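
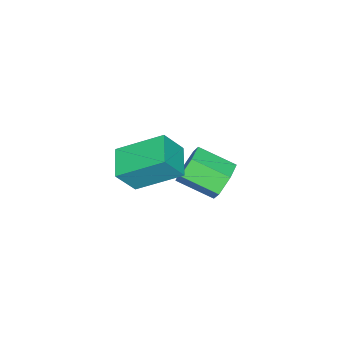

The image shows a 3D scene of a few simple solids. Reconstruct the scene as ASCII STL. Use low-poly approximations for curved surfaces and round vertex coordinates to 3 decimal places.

solid 
facet normal -0.200 0.898 -0.392
outer loop
vertex -1.368 1.616 -0.217
vertex -1.688 1.199 -1.008
vertex -2.285 1.379 -0.291
endloop
endfacet
facet normal -0.168 0.362 0.917
outer loop
vertex -1.368 1.616 -0.217
vertex -2.285 1.379 -0.291
vertex -1.012 0.017 0.48
endloop
endfacet
facet normal -0.168 0.362 0.917
outer loop
vertex -1.012 0.017 0.48
vertex -2.285 1.379 -0.291
vertex -1.929 -0.22 0.405
endloop
endfacet
facet normal 0.200 -0.898 0.391
outer loop
vertex -1.012 0.017 0.48
vertex -1.929 -0.22 0.405
vertex -1.332 -0.399 -0.312
endloop
endfacet
facet normal -0.199 0.898 -0.391
outer loop
vertex -2.285 1.379 -0.291
vertex -1.688 1.199 -1.008
vertex -2.605 0.963 -1.083
endloop
endfacet
facet normal -0.920 -0.035 0.390
outer loop
vertex -2.285 1.379 -0.291
vertex -2.605 0.963 -1.083
vertex -1.929 -0.22 0.405
endloop
endfacet
facet normal -0.920 -0.035 0.390
outer loop
vertex -1.929 -0.22 0.405
vertex -2.605 0.963 -1.083
vertex -2.249 -0.636 -0.386
endloop
endfacet
facet normal 0.201 -0.898 0.391
outer loop
vertex -1.929 -0.22 0.405
vertex -2.249 -0.636 -0.386
vertex -1.332 -0.399 -0.312
endloop
endfacet
facet normal -0.199 0.898 -0.391
outer loop
vertex -2.605 0.963 -1.083
vertex -1.688 1.199 -1.008
vertex -2.008 0.783 -1.8
endloop
endfacet
facet normal -0.752 -0.397 -0.526
outer loop
vertex -2.605 0.963 -1.083
vertex -2.008 0.783 -1.8
vertex -2.249 -0.636 -0.386
endloop
endfacet
facet normal -0.752 -0.397 -0.526
outer loop
vertex -2.249 -0.636 -0.386
vertex -2.008 0.783 -1.8
vertex -1.652 -0.816 -1.103
endloop
endfacet
facet normal 0.200 -0.898 0.392
outer loop
vertex -2.249 -0.636 -0.386
vertex -1.652 -0.816 -1.103
vertex -1.332 -0.399 -0.312
endloop
endfacet
facet normal -0.200 0.898 -0.391
outer loop
vertex -2.008 0.783 -1.8
vertex -1.688 1.199 -1.008
vertex -1.091 1.02 -1.725
endloop
endfacet
facet normal 0.169 -0.362 -0.917
outer loop
vertex -2.008 0.783 -1.8
vertex -1.091 1.02 -1.725
vertex -1.652 -0.816 -1.103
endloop
endfacet
facet normal 0.168 -0.362 -0.917
outer loop
vertex -1.652 -0.816 -1.103
vertex -1.091 1.02 -1.725
vertex -0.735 -0.579 -1.029
endloop
endfacet
facet normal 0.200 -0.898 0.392
outer loop
vertex -1.652 -0.816 -1.103
vertex -0.735 -0.579 -1.029
vertex -1.332 -0.399 -0.312
endloop
endfacet
facet normal -0.201 0.898 -0.391
outer loop
vertex -1.091 1.02 -1.725
vertex -1.688 1.199 -1.008
vertex -0.771 1.436 -0.934
endloop
endfacet
facet normal 0.920 0.035 -0.390
outer loop
vertex -1.091 1.02 -1.725
vertex -0.771 1.436 -0.934
vertex -0.735 -0.579 -1.029
endloop
endfacet
facet normal 0.920 0.035 -0.390
outer loop
vertex -0.735 -0.579 -1.029
vertex -0.771 1.436 -0.934
vertex -0.415 -0.163 -0.237
endloop
endfacet
facet normal 0.199 -0.898 0.391
outer loop
vertex -0.735 -0.579 -1.029
vertex -0.415 -0.163 -0.237
vertex -1.332 -0.399 -0.312
endloop
endfacet
facet normal -0.200 0.898 -0.392
outer loop
vertex -0.771 1.436 -0.934
vertex -1.688 1.199 -1.008
vertex -1.368 1.616 -0.217
endloop
endfacet
facet normal 0.752 0.397 0.526
outer loop
vertex -0.771 1.436 -0.934
vertex -1.368 1.616 -0.217
vertex -0.415 -0.163 -0.237
endloop
endfacet
facet normal 0.752 0.397 0.526
outer loop
vertex -0.415 -0.163 -0.237
vertex -1.368 1.616 -0.217
vertex -1.012 0.017 0.48
endloop
endfacet
facet normal 0.199 -0.898 0.391
outer loop
vertex -0.415 -0.163 -0.237
vertex -1.012 0.017 0.48
vertex -1.332 -0.399 -0.312
endloop
endfacet
facet normal -0.819 -0.518 0.248
outer loop
vertex 2.679 -1.205 3.633
vertex 1.932 0.521 4.774
vertex 2.035 -0.732 2.496
endloop
endfacet
facet normal 0.340 -0.784 -0.519
outer loop
vertex 3.188 -0.001 2.146
vertex 2.679 -1.205 3.633
vertex 2.035 -0.732 2.496
endloop
endfacet
facet normal -0.818 -0.519 0.248
outer loop
vertex 2.035 -0.732 2.496
vertex 1.932 0.521 4.774
vertex 1.287 0.994 3.637
endloop
endfacet
facet normal -0.464 0.340 -0.818
outer loop
vertex 1.287 0.994 3.637
vertex 3.188 -0.001 2.146
vertex 2.035 -0.732 2.496
endloop
endfacet
facet normal 0.464 -0.340 0.818
outer loop
vertex 2.679 -1.205 3.633
vertex 3.085 1.252 4.424
vertex 1.932 0.521 4.774
endloop
endfacet
facet normal 0.340 -0.784 -0.519
outer loop
vertex 3.833 -0.474 3.283
vertex 2.679 -1.205 3.633
vertex 3.188 -0.001 2.146
endloop
endfacet
facet normal 0.464 -0.340 0.818
outer loop
vertex 3.833 -0.474 3.283
vertex 3.085 1.252 4.424
vertex 2.679 -1.205 3.633
endloop
endfacet
facet normal -0.340 0.784 0.519
outer loop
vertex 1.932 0.521 4.774
vertex 3.085 1.252 4.424
vertex 1.287 0.994 3.637
endloop
endfacet
facet normal -0.464 0.340 -0.818
outer loop
vertex 2.441 1.725 3.287
vertex 3.188 -0.001 2.146
vertex 1.287 0.994 3.637
endloop
endfacet
facet normal -0.340 0.785 0.519
outer loop
vertex 1.287 0.994 3.637
vertex 3.085 1.252 4.424
vertex 2.441 1.725 3.287
endloop
endfacet
facet normal 0.818 0.518 -0.249
outer loop
vertex 2.441 1.725 3.287
vertex 3.833 -0.474 3.283
vertex 3.188 -0.001 2.146
endloop
endfacet
facet normal 0.818 0.518 -0.248
outer loop
vertex 3.085 1.252 4.424
vertex 3.833 -0.474 3.283
vertex 2.441 1.725 3.287
endloop
endfacet

endsolid


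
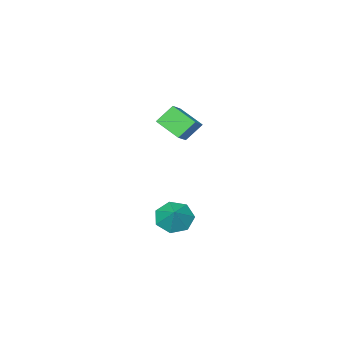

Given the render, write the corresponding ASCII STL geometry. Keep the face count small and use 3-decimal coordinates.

solid 
facet normal -0.477 -0.544 -0.691
outer loop
vertex 2.256 2.169 -4.138
vertex 1.672 1.81 -3.452
vertex 1.55 2.605 -3.994
endloop
endfacet
facet normal 0.490 0.853 -0.180
outer loop
vertex 2.256 2.169 -4.138
vertex 1.55 2.605 -3.994
vertex 2.268 2.49 -2.588
endloop
endfacet
facet normal -0.477 -0.544 -0.690
outer loop
vertex 1.55 2.605 -3.994
vertex 1.672 1.81 -3.452
vertex 0.936 2.442 -3.441
endloop
endfacet
facet normal -0.129 0.981 0.146
outer loop
vertex 1.55 2.605 -3.994
vertex 0.936 2.442 -3.441
vertex 2.268 2.49 -2.588
endloop
endfacet
facet normal -0.477 -0.543 -0.691
outer loop
vertex 0.936 2.442 -3.441
vertex 1.672 1.81 -3.452
vertex 0.876 1.803 -2.897
endloop
endfacet
facet normal -0.445 0.604 0.661
outer loop
vertex 0.936 2.442 -3.441
vertex 0.876 1.803 -2.897
vertex 2.268 2.49 -2.588
endloop
endfacet
facet normal -0.477 -0.544 -0.690
outer loop
vertex 0.876 1.803 -2.897
vertex 1.672 1.81 -3.452
vertex 1.416 1.169 -2.77
endloop
endfacet
facet normal -0.220 0.008 0.975
outer loop
vertex 0.876 1.803 -2.897
vertex 1.416 1.169 -2.77
vertex 2.268 2.49 -2.588
endloop
endfacet
facet normal -0.476 -0.544 -0.690
outer loop
vertex 1.416 1.169 -2.77
vertex 1.672 1.81 -3.452
vertex 2.148 1.018 -3.156
endloop
endfacet
facet normal 0.376 -0.360 0.854
outer loop
vertex 1.416 1.169 -2.77
vertex 2.148 1.018 -3.156
vertex 2.268 2.49 -2.588
endloop
endfacet
facet normal -0.476 -0.544 -0.690
outer loop
vertex 2.148 1.018 -3.156
vertex 1.672 1.81 -3.452
vertex 2.522 1.463 -3.765
endloop
endfacet
facet normal 0.895 -0.222 0.387
outer loop
vertex 2.148 1.018 -3.156
vertex 2.522 1.463 -3.765
vertex 2.268 2.49 -2.588
endloop
endfacet
facet normal -0.476 -0.544 -0.690
outer loop
vertex 2.522 1.463 -3.765
vertex 1.672 1.81 -3.452
vertex 2.256 2.169 -4.138
endloop
endfacet
facet normal 0.945 0.318 -0.073
outer loop
vertex 2.522 1.463 -3.765
vertex 2.256 2.169 -4.138
vertex 2.268 2.49 -2.588
endloop
endfacet
facet normal -0.646 0.253 0.720
outer loop
vertex 0.469 0.897 3.05
vertex 1.34 1.34 3.676
vertex 0.265 2.203 2.408
endloop
endfacet
facet normal -0.750 -0.382 -0.539
outer loop
vertex 1.04 1.9 1.544
vertex 0.469 0.897 3.05
vertex 0.265 2.203 2.408
endloop
endfacet
facet normal -0.647 0.252 0.720
outer loop
vertex 0.265 2.203 2.408
vertex 1.34 1.34 3.676
vertex 1.135 2.647 3.034
endloop
endfacet
facet normal -0.139 0.889 -0.437
outer loop
vertex 1.135 2.647 3.034
vertex 1.04 1.9 1.544
vertex 0.265 2.203 2.408
endloop
endfacet
facet normal 0.139 -0.889 0.436
outer loop
vertex 0.469 0.897 3.05
vertex 2.115 1.037 2.812
vertex 1.34 1.34 3.676
endloop
endfacet
facet normal -0.750 -0.383 -0.539
outer loop
vertex 1.245 0.593 2.186
vertex 0.469 0.897 3.05
vertex 1.04 1.9 1.544
endloop
endfacet
facet normal 0.139 -0.889 0.437
outer loop
vertex 1.245 0.593 2.186
vertex 2.115 1.037 2.812
vertex 0.469 0.897 3.05
endloop
endfacet
facet normal 0.750 0.382 0.539
outer loop
vertex 1.34 1.34 3.676
vertex 2.115 1.037 2.812
vertex 1.135 2.647 3.034
endloop
endfacet
facet normal -0.138 0.889 -0.437
outer loop
vertex 1.911 2.343 2.17
vertex 1.04 1.9 1.544
vertex 1.135 2.647 3.034
endloop
endfacet
facet normal 0.750 0.382 0.539
outer loop
vertex 1.135 2.647 3.034
vertex 2.115 1.037 2.812
vertex 1.911 2.343 2.17
endloop
endfacet
facet normal 0.646 -0.252 -0.720
outer loop
vertex 1.911 2.343 2.17
vertex 1.245 0.593 2.186
vertex 1.04 1.9 1.544
endloop
endfacet
facet normal 0.647 -0.253 -0.720
outer loop
vertex 2.115 1.037 2.812
vertex 1.245 0.593 2.186
vertex 1.911 2.343 2.17
endloop
endfacet

endsolid


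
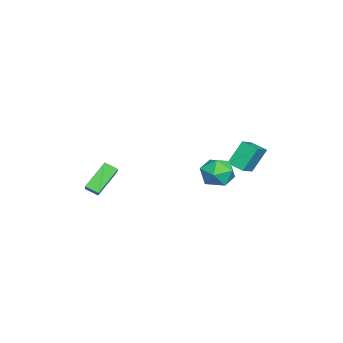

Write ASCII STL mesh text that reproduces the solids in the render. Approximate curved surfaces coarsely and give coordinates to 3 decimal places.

solid 
facet normal -0.753 -0.228 -0.618
outer loop
vertex 2.415 -3.386 -3.356
vertex 2.495 -2.665 -3.719
vertex 3.62 -4.12 -4.553
endloop
endfacet
facet normal -0.098 -0.889 0.447
outer loop
vertex 4.365 -3.895 -3.941
vertex 2.415 -3.386 -3.356
vertex 3.62 -4.12 -4.553
endloop
endfacet
facet normal -0.752 -0.227 -0.618
outer loop
vertex 3.62 -4.12 -4.553
vertex 2.495 -2.665 -3.719
vertex 3.7 -3.4 -4.915
endloop
endfacet
facet normal 0.651 -0.397 -0.647
outer loop
vertex 3.7 -3.4 -4.915
vertex 4.365 -3.895 -3.941
vertex 3.62 -4.12 -4.553
endloop
endfacet
facet normal -0.651 0.398 0.646
outer loop
vertex 2.415 -3.386 -3.356
vertex 3.24 -2.44 -3.107
vertex 2.495 -2.665 -3.719
endloop
endfacet
facet normal -0.098 -0.889 0.448
outer loop
vertex 3.16 -3.16 -2.745
vertex 2.415 -3.386 -3.356
vertex 4.365 -3.895 -3.941
endloop
endfacet
facet normal -0.651 0.397 0.647
outer loop
vertex 3.16 -3.16 -2.745
vertex 3.24 -2.44 -3.107
vertex 2.415 -3.386 -3.356
endloop
endfacet
facet normal 0.099 0.889 -0.447
outer loop
vertex 2.495 -2.665 -3.719
vertex 3.24 -2.44 -3.107
vertex 3.7 -3.4 -4.915
endloop
endfacet
facet normal 0.651 -0.398 -0.647
outer loop
vertex 4.445 -3.174 -4.304
vertex 4.365 -3.895 -3.941
vertex 3.7 -3.4 -4.915
endloop
endfacet
facet normal 0.097 0.889 -0.447
outer loop
vertex 3.7 -3.4 -4.915
vertex 3.24 -2.44 -3.107
vertex 4.445 -3.174 -4.304
endloop
endfacet
facet normal 0.752 0.228 0.618
outer loop
vertex 4.445 -3.174 -4.304
vertex 3.16 -3.16 -2.745
vertex 4.365 -3.895 -3.941
endloop
endfacet
facet normal 0.752 0.227 0.618
outer loop
vertex 3.24 -2.44 -3.107
vertex 3.16 -3.16 -2.745
vertex 4.445 -3.174 -4.304
endloop
endfacet
facet normal -0.360 0.408 0.839
outer loop
vertex -1.376 3.721 -2.833
vertex -0.168 3.423 -2.17
vertex -1.007 4.609 -3.106
endloop
endfacet
facet normal -0.857 0.211 -0.471
outer loop
vertex -0.412 3.937 -4.49
vertex -1.376 3.721 -2.833
vertex -1.007 4.609 -3.106
endloop
endfacet
facet normal -0.360 0.407 0.839
outer loop
vertex -1.007 4.609 -3.106
vertex -0.168 3.423 -2.17
vertex 0.202 4.311 -2.442
endloop
endfacet
facet normal 0.369 0.889 -0.273
outer loop
vertex 0.202 4.311 -2.442
vertex -0.412 3.937 -4.49
vertex -1.007 4.609 -3.106
endloop
endfacet
facet normal -0.369 -0.889 0.273
outer loop
vertex -1.376 3.721 -2.833
vertex 0.427 2.751 -3.554
vertex -0.168 3.423 -2.17
endloop
endfacet
facet normal -0.856 0.213 -0.470
outer loop
vertex -0.782 3.049 -4.218
vertex -1.376 3.721 -2.833
vertex -0.412 3.937 -4.49
endloop
endfacet
facet normal -0.369 -0.889 0.273
outer loop
vertex -0.782 3.049 -4.218
vertex 0.427 2.751 -3.554
vertex -1.376 3.721 -2.833
endloop
endfacet
facet normal 0.856 -0.212 0.471
outer loop
vertex -0.168 3.423 -2.17
vertex 0.427 2.751 -3.554
vertex 0.202 4.311 -2.442
endloop
endfacet
facet normal 0.369 0.888 -0.273
outer loop
vertex 0.796 3.639 -3.827
vertex -0.412 3.937 -4.49
vertex 0.202 4.311 -2.442
endloop
endfacet
facet normal 0.857 -0.212 0.470
outer loop
vertex 0.202 4.311 -2.442
vertex 0.427 2.751 -3.554
vertex 0.796 3.639 -3.827
endloop
endfacet
facet normal 0.360 -0.407 -0.839
outer loop
vertex 0.796 3.639 -3.827
vertex -0.782 3.049 -4.218
vertex -0.412 3.937 -4.49
endloop
endfacet
facet normal 0.360 -0.408 -0.839
outer loop
vertex 0.427 2.751 -3.554
vertex -0.782 3.049 -4.218
vertex 0.796 3.639 -3.827
endloop
endfacet
facet normal -0.821 -0.567 -0.071
outer loop
vertex 1.208 2.565 -3.674
vertex 1.808 1.709 -3.781
vertex 1.507 2.025 -2.824
endloop
endfacet
facet normal -0.942 0.007 0.336
outer loop
vertex 1.208 2.565 -3.674
vertex 1.507 2.025 -2.824
vertex 1.52 3.076 -2.81
endloop
endfacet
facet normal -0.808 0.587 -0.056
outer loop
vertex 1.208 2.565 -3.674
vertex 1.52 3.076 -2.81
vertex 1.828 3.41 -3.758
endloop
endfacet
facet normal -0.604 0.373 -0.704
outer loop
vertex 1.208 2.565 -3.674
vertex 1.828 3.41 -3.758
vertex 2.006 2.565 -4.358
endloop
endfacet
facet normal -0.612 -0.340 -0.714
outer loop
vertex 1.208 2.565 -3.674
vertex 2.006 2.565 -4.358
vertex 1.808 1.709 -3.781
endloop
endfacet
facet normal -0.478 -0.006 0.879
outer loop
vertex 1.52 3.076 -2.81
vertex 1.507 2.025 -2.824
vertex 2.314 2.535 -2.382
endloop
endfacet
facet normal -0.282 -0.934 0.220
outer loop
vertex 1.507 2.025 -2.824
vertex 1.808 1.709 -3.781
vertex 2.492 1.69 -2.982
endloop
endfacet
facet normal 0.057 -0.567 -0.822
outer loop
vertex 1.808 1.709 -3.781
vertex 2.006 2.565 -4.358
vertex 2.8 2.024 -3.93
endloop
endfacet
facet normal 0.070 0.587 -0.806
outer loop
vertex 2.006 2.565 -4.358
vertex 1.828 3.41 -3.758
vertex 2.813 3.075 -3.916
endloop
endfacet
facet normal -0.260 0.934 0.245
outer loop
vertex 1.828 3.41 -3.758
vertex 1.52 3.076 -2.81
vertex 2.512 3.391 -2.959
endloop
endfacet
facet normal 0.604 -0.373 0.704
outer loop
vertex 3.112 2.535 -3.066
vertex 2.314 2.535 -2.382
vertex 2.492 1.69 -2.982
endloop
endfacet
facet normal 0.808 -0.587 0.056
outer loop
vertex 3.112 2.535 -3.066
vertex 2.492 1.69 -2.982
vertex 2.8 2.024 -3.93
endloop
endfacet
facet normal 0.942 -0.007 -0.336
outer loop
vertex 3.112 2.535 -3.066
vertex 2.8 2.024 -3.93
vertex 2.813 3.075 -3.916
endloop
endfacet
facet normal 0.821 0.567 0.071
outer loop
vertex 3.112 2.535 -3.066
vertex 2.813 3.075 -3.916
vertex 2.512 3.391 -2.959
endloop
endfacet
facet normal 0.612 0.340 0.714
outer loop
vertex 3.112 2.535 -3.066
vertex 2.512 3.391 -2.959
vertex 2.314 2.535 -2.382
endloop
endfacet
facet normal -0.070 -0.587 0.806
outer loop
vertex 2.492 1.69 -2.982
vertex 2.314 2.535 -2.382
vertex 1.507 2.025 -2.824
endloop
endfacet
facet normal 0.260 -0.934 -0.245
outer loop
vertex 2.8 2.024 -3.93
vertex 2.492 1.69 -2.982
vertex 1.808 1.709 -3.781
endloop
endfacet
facet normal 0.478 0.006 -0.879
outer loop
vertex 2.813 3.075 -3.916
vertex 2.8 2.024 -3.93
vertex 2.006 2.565 -4.358
endloop
endfacet
facet normal 0.282 0.934 -0.220
outer loop
vertex 2.512 3.391 -2.959
vertex 2.813 3.075 -3.916
vertex 1.828 3.41 -3.758
endloop
endfacet
facet normal -0.057 0.567 0.822
outer loop
vertex 2.314 2.535 -2.382
vertex 2.512 3.391 -2.959
vertex 1.52 3.076 -2.81
endloop
endfacet

endsolid


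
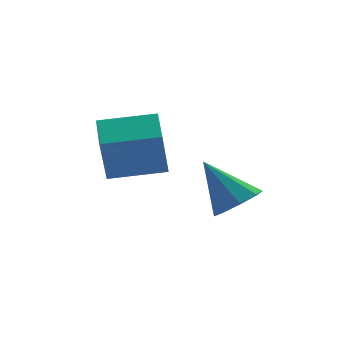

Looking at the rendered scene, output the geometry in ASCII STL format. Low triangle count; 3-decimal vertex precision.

solid 
facet normal -0.939 0.319 -0.127
outer loop
vertex -0.869 -3.26 -0.559
vertex -0.496 -1.992 -0.129
vertex -0.455 -2.765 -2.378
endloop
endfacet
facet normal -0.269 -0.912 -0.309
outer loop
vertex 1.376 -3.388 -2.131
vertex -0.869 -3.26 -0.559
vertex -0.455 -2.765 -2.378
endloop
endfacet
facet normal -0.939 0.319 -0.127
outer loop
vertex -0.455 -2.765 -2.378
vertex -0.496 -1.992 -0.129
vertex -0.082 -1.497 -1.948
endloop
endfacet
facet normal 0.214 0.257 -0.942
outer loop
vertex -0.082 -1.497 -1.948
vertex 1.376 -3.388 -2.131
vertex -0.455 -2.765 -2.378
endloop
endfacet
facet normal -0.214 -0.257 0.942
outer loop
vertex -0.869 -3.26 -0.559
vertex 1.335 -2.615 0.118
vertex -0.496 -1.992 -0.129
endloop
endfacet
facet normal -0.269 -0.912 -0.309
outer loop
vertex 0.962 -3.883 -0.312
vertex -0.869 -3.26 -0.559
vertex 1.376 -3.388 -2.131
endloop
endfacet
facet normal -0.214 -0.257 0.942
outer loop
vertex 0.962 -3.883 -0.312
vertex 1.335 -2.615 0.118
vertex -0.869 -3.26 -0.559
endloop
endfacet
facet normal 0.269 0.912 0.309
outer loop
vertex -0.496 -1.992 -0.129
vertex 1.335 -2.615 0.118
vertex -0.082 -1.497 -1.948
endloop
endfacet
facet normal 0.214 0.257 -0.942
outer loop
vertex 1.749 -2.12 -1.701
vertex 1.376 -3.388 -2.131
vertex -0.082 -1.497 -1.948
endloop
endfacet
facet normal 0.269 0.912 0.309
outer loop
vertex -0.082 -1.497 -1.948
vertex 1.335 -2.615 0.118
vertex 1.749 -2.12 -1.701
endloop
endfacet
facet normal 0.939 -0.319 0.127
outer loop
vertex 1.749 -2.12 -1.701
vertex 0.962 -3.883 -0.312
vertex 1.376 -3.388 -2.131
endloop
endfacet
facet normal 0.939 -0.319 0.127
outer loop
vertex 1.335 -2.615 0.118
vertex 0.962 -3.883 -0.312
vertex 1.749 -2.12 -1.701
endloop
endfacet
facet normal 0.366 -0.539 -0.759
outer loop
vertex 4.428 -3.87 -3.371
vertex 3.613 -3.8 -3.814
vertex 4.396 -3.298 -3.793
endloop
endfacet
facet normal 0.715 0.441 0.543
outer loop
vertex 4.428 -3.87 -3.371
vertex 4.396 -3.298 -3.793
vertex 2.867 -2.7 -2.266
endloop
endfacet
facet normal 0.365 -0.538 -0.759
outer loop
vertex 4.396 -3.298 -3.793
vertex 3.613 -3.8 -3.814
vertex 3.905 -3.019 -4.227
endloop
endfacet
facet normal 0.435 0.897 0.084
outer loop
vertex 4.396 -3.298 -3.793
vertex 3.905 -3.019 -4.227
vertex 2.867 -2.7 -2.266
endloop
endfacet
facet normal 0.366 -0.538 -0.759
outer loop
vertex 3.905 -3.019 -4.227
vertex 3.613 -3.8 -3.814
vertex 3.243 -3.198 -4.419
endloop
endfacet
facet normal -0.184 0.950 -0.252
outer loop
vertex 3.905 -3.019 -4.227
vertex 3.243 -3.198 -4.419
vertex 2.867 -2.7 -2.266
endloop
endfacet
facet normal 0.366 -0.538 -0.759
outer loop
vertex 3.243 -3.198 -4.419
vertex 3.613 -3.8 -3.814
vertex 2.798 -3.729 -4.257
endloop
endfacet
facet normal -0.777 0.570 -0.267
outer loop
vertex 3.243 -3.198 -4.419
vertex 2.798 -3.729 -4.257
vertex 2.867 -2.7 -2.266
endloop
endfacet
facet normal 0.366 -0.539 -0.759
outer loop
vertex 2.798 -3.729 -4.257
vertex 3.613 -3.8 -3.814
vertex 2.83 -4.302 -3.835
endloop
endfacet
facet normal -0.999 -0.022 0.046
outer loop
vertex 2.798 -3.729 -4.257
vertex 2.83 -4.302 -3.835
vertex 2.867 -2.7 -2.266
endloop
endfacet
facet normal 0.366 -0.539 -0.759
outer loop
vertex 2.83 -4.302 -3.835
vertex 3.613 -3.8 -3.814
vertex 3.321 -4.58 -3.401
endloop
endfacet
facet normal -0.718 -0.479 0.506
outer loop
vertex 2.83 -4.302 -3.835
vertex 3.321 -4.58 -3.401
vertex 2.867 -2.7 -2.266
endloop
endfacet
facet normal 0.366 -0.539 -0.759
outer loop
vertex 3.321 -4.58 -3.401
vertex 3.613 -3.8 -3.814
vertex 3.983 -4.401 -3.209
endloop
endfacet
facet normal -0.100 -0.532 0.841
outer loop
vertex 3.321 -4.58 -3.401
vertex 3.983 -4.401 -3.209
vertex 2.867 -2.7 -2.266
endloop
endfacet
facet normal 0.366 -0.538 -0.759
outer loop
vertex 3.983 -4.401 -3.209
vertex 3.613 -3.8 -3.814
vertex 4.428 -3.87 -3.371
endloop
endfacet
facet normal 0.493 -0.152 0.857
outer loop
vertex 3.983 -4.401 -3.209
vertex 4.428 -3.87 -3.371
vertex 2.867 -2.7 -2.266
endloop
endfacet

endsolid


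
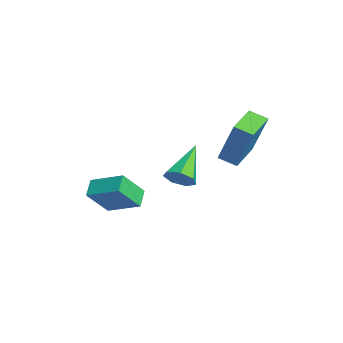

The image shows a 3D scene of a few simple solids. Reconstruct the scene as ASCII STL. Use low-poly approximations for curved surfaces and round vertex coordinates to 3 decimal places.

solid 
facet normal -0.588 -0.710 -0.389
outer loop
vertex -0.782 -3.496 -3.228
vertex -1.12 -2.569 -4.41
vertex -0.097 -3.818 -3.676
endloop
endfacet
facet normal 0.219 -0.602 0.768
outer loop
vertex 0.82 -2.711 -3.07
vertex -0.782 -3.496 -3.228
vertex -0.097 -3.818 -3.676
endloop
endfacet
facet normal -0.588 -0.710 -0.389
outer loop
vertex -0.097 -3.818 -3.676
vertex -1.12 -2.569 -4.41
vertex -0.435 -2.891 -4.858
endloop
endfacet
facet normal 0.779 -0.366 -0.510
outer loop
vertex -0.435 -2.891 -4.858
vertex 0.82 -2.711 -3.07
vertex -0.097 -3.818 -3.676
endloop
endfacet
facet normal -0.779 0.366 0.510
outer loop
vertex -0.782 -3.496 -3.228
vertex -0.203 -1.462 -3.804
vertex -1.12 -2.569 -4.41
endloop
endfacet
facet normal 0.219 -0.602 0.768
outer loop
vertex 0.135 -2.389 -2.622
vertex -0.782 -3.496 -3.228
vertex 0.82 -2.711 -3.07
endloop
endfacet
facet normal -0.779 0.366 0.510
outer loop
vertex 0.135 -2.389 -2.622
vertex -0.203 -1.462 -3.804
vertex -0.782 -3.496 -3.228
endloop
endfacet
facet normal -0.219 0.602 -0.768
outer loop
vertex -1.12 -2.569 -4.41
vertex -0.203 -1.462 -3.804
vertex -0.435 -2.891 -4.858
endloop
endfacet
facet normal 0.779 -0.366 -0.510
outer loop
vertex 0.482 -1.784 -4.252
vertex 0.82 -2.711 -3.07
vertex -0.435 -2.891 -4.858
endloop
endfacet
facet normal -0.219 0.602 -0.768
outer loop
vertex -0.435 -2.891 -4.858
vertex -0.203 -1.462 -3.804
vertex 0.482 -1.784 -4.252
endloop
endfacet
facet normal 0.588 0.710 0.389
outer loop
vertex 0.482 -1.784 -4.252
vertex 0.135 -2.389 -2.622
vertex 0.82 -2.711 -3.07
endloop
endfacet
facet normal 0.588 0.710 0.389
outer loop
vertex -0.203 -1.462 -3.804
vertex 0.135 -2.389 -2.622
vertex 0.482 -1.784 -4.252
endloop
endfacet
facet normal -0.787 0.609 0.100
outer loop
vertex 2.495 1.979 1.557
vertex 2.943 2.604 1.272
vertex 1.917 1.54 -0.318
endloop
endfacet
facet normal -0.546 -0.762 0.347
outer loop
vertex 3.137 0.596 -0.472
vertex 2.495 1.979 1.557
vertex 1.917 1.54 -0.318
endloop
endfacet
facet normal -0.786 0.610 0.099
outer loop
vertex 1.917 1.54 -0.318
vertex 2.943 2.604 1.272
vertex 2.366 2.165 -0.602
endloop
endfacet
facet normal -0.287 -0.218 -0.933
outer loop
vertex 2.366 2.165 -0.602
vertex 3.137 0.596 -0.472
vertex 1.917 1.54 -0.318
endloop
endfacet
facet normal 0.287 0.219 0.932
outer loop
vertex 2.495 1.979 1.557
vertex 4.163 1.66 1.118
vertex 2.943 2.604 1.272
endloop
endfacet
facet normal -0.546 -0.762 0.347
outer loop
vertex 3.714 1.035 1.402
vertex 2.495 1.979 1.557
vertex 3.137 0.596 -0.472
endloop
endfacet
facet normal 0.287 0.218 0.933
outer loop
vertex 3.714 1.035 1.402
vertex 4.163 1.66 1.118
vertex 2.495 1.979 1.557
endloop
endfacet
facet normal 0.546 0.762 -0.347
outer loop
vertex 2.943 2.604 1.272
vertex 4.163 1.66 1.118
vertex 2.366 2.165 -0.602
endloop
endfacet
facet normal -0.288 -0.219 -0.932
outer loop
vertex 3.585 1.221 -0.757
vertex 3.137 0.596 -0.472
vertex 2.366 2.165 -0.602
endloop
endfacet
facet normal 0.546 0.762 -0.347
outer loop
vertex 2.366 2.165 -0.602
vertex 4.163 1.66 1.118
vertex 3.585 1.221 -0.757
endloop
endfacet
facet normal 0.787 -0.609 -0.099
outer loop
vertex 3.585 1.221 -0.757
vertex 3.714 1.035 1.402
vertex 3.137 0.596 -0.472
endloop
endfacet
facet normal 0.786 -0.610 -0.100
outer loop
vertex 4.163 1.66 1.118
vertex 3.714 1.035 1.402
vertex 3.585 1.221 -0.757
endloop
endfacet
facet normal 0.662 -0.504 -0.556
outer loop
vertex 2.026 -0.053 -2.105
vertex 1.522 -0.469 -2.328
vertex 1.744 0.125 -2.602
endloop
endfacet
facet normal 0.354 0.926 0.131
outer loop
vertex 2.026 -0.053 -2.105
vertex 1.744 0.125 -2.602
vertex 0.238 0.509 -1.252
endloop
endfacet
facet normal 0.662 -0.504 -0.556
outer loop
vertex 1.744 0.125 -2.602
vertex 1.522 -0.469 -2.328
vertex 1.295 -0.144 -2.893
endloop
endfacet
facet normal -0.206 0.856 -0.474
outer loop
vertex 1.744 0.125 -2.602
vertex 1.295 -0.144 -2.893
vertex 0.238 0.509 -1.252
endloop
endfacet
facet normal 0.662 -0.504 -0.556
outer loop
vertex 1.295 -0.144 -2.893
vertex 1.522 -0.469 -2.328
vertex 1.017 -0.657 -2.759
endloop
endfacet
facet normal -0.762 0.258 -0.594
outer loop
vertex 1.295 -0.144 -2.893
vertex 1.017 -0.657 -2.759
vertex 0.238 0.509 -1.252
endloop
endfacet
facet normal 0.662 -0.504 -0.556
outer loop
vertex 1.017 -0.657 -2.759
vertex 1.522 -0.469 -2.328
vertex 1.12 -1.028 -2.3
endloop
endfacet
facet normal -0.897 -0.420 -0.138
outer loop
vertex 1.017 -0.657 -2.759
vertex 1.12 -1.028 -2.3
vertex 0.238 0.509 -1.252
endloop
endfacet
facet normal 0.662 -0.504 -0.556
outer loop
vertex 1.12 -1.028 -2.3
vertex 1.522 -0.469 -2.328
vertex 1.525 -0.978 -1.863
endloop
endfacet
facet normal -0.508 -0.665 0.547
outer loop
vertex 1.12 -1.028 -2.3
vertex 1.525 -0.978 -1.863
vertex 0.238 0.509 -1.252
endloop
endfacet
facet normal 0.662 -0.503 -0.555
outer loop
vertex 1.525 -0.978 -1.863
vertex 1.522 -0.469 -2.328
vertex 1.928 -0.544 -1.776
endloop
endfacet
facet normal 0.111 -0.294 0.949
outer loop
vertex 1.525 -0.978 -1.863
vertex 1.928 -0.544 -1.776
vertex 0.238 0.509 -1.252
endloop
endfacet
facet normal 0.662 -0.504 -0.555
outer loop
vertex 1.928 -0.544 -1.776
vertex 1.522 -0.469 -2.328
vertex 2.026 -0.053 -2.105
endloop
endfacet
facet normal 0.495 0.413 0.764
outer loop
vertex 1.928 -0.544 -1.776
vertex 2.026 -0.053 -2.105
vertex 0.238 0.509 -1.252
endloop
endfacet

endsolid


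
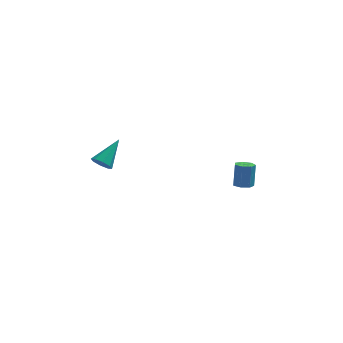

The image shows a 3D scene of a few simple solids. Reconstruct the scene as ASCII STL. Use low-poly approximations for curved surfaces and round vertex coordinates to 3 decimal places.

solid 
facet normal -0.076 -0.346 -0.935
outer loop
vertex 3.675 0.575 -3.22
vertex 3.109 0.631 -3.195
vertex 3.496 1.012 -3.367
endloop
endfacet
facet normal 0.929 0.316 -0.191
outer loop
vertex 3.675 0.575 -3.22
vertex 3.496 1.012 -3.367
vertex 3.778 1.053 -1.929
endloop
endfacet
facet normal 0.929 0.316 -0.191
outer loop
vertex 3.778 1.053 -1.929
vertex 3.496 1.012 -3.367
vertex 3.599 1.49 -2.077
endloop
endfacet
facet normal 0.074 0.347 0.935
outer loop
vertex 3.778 1.053 -1.929
vertex 3.599 1.49 -2.077
vertex 3.211 1.109 -1.905
endloop
endfacet
facet normal -0.075 -0.346 -0.935
outer loop
vertex 3.496 1.012 -3.367
vertex 3.109 0.631 -3.195
vertex 3.025 1.162 -3.385
endloop
endfacet
facet normal 0.296 0.888 -0.353
outer loop
vertex 3.496 1.012 -3.367
vertex 3.025 1.162 -3.385
vertex 3.599 1.49 -2.077
endloop
endfacet
facet normal 0.296 0.888 -0.353
outer loop
vertex 3.599 1.49 -2.077
vertex 3.025 1.162 -3.385
vertex 3.128 1.64 -2.095
endloop
endfacet
facet normal 0.075 0.346 0.935
outer loop
vertex 3.599 1.49 -2.077
vertex 3.128 1.64 -2.095
vertex 3.211 1.109 -1.905
endloop
endfacet
facet normal -0.074 -0.346 -0.935
outer loop
vertex 3.025 1.162 -3.385
vertex 3.109 0.631 -3.195
vertex 2.617 0.912 -3.26
endloop
endfacet
facet normal -0.560 0.790 -0.248
outer loop
vertex 3.025 1.162 -3.385
vertex 2.617 0.912 -3.26
vertex 3.128 1.64 -2.095
endloop
endfacet
facet normal -0.560 0.790 -0.248
outer loop
vertex 3.128 1.64 -2.095
vertex 2.617 0.912 -3.26
vertex 2.72 1.39 -1.97
endloop
endfacet
facet normal 0.074 0.346 0.935
outer loop
vertex 3.128 1.64 -2.095
vertex 2.72 1.39 -1.97
vertex 3.211 1.109 -1.905
endloop
endfacet
facet normal -0.074 -0.346 -0.935
outer loop
vertex 2.617 0.912 -3.26
vertex 3.109 0.631 -3.195
vertex 2.579 0.45 -3.086
endloop
endfacet
facet normal -0.994 0.098 0.043
outer loop
vertex 2.617 0.912 -3.26
vertex 2.579 0.45 -3.086
vertex 2.72 1.39 -1.97
endloop
endfacet
facet normal -0.994 0.098 0.043
outer loop
vertex 2.72 1.39 -1.97
vertex 2.579 0.45 -3.086
vertex 2.682 0.929 -1.796
endloop
endfacet
facet normal 0.075 0.347 0.935
outer loop
vertex 2.72 1.39 -1.97
vertex 2.682 0.929 -1.796
vertex 3.211 1.109 -1.905
endloop
endfacet
facet normal -0.074 -0.347 -0.935
outer loop
vertex 2.579 0.45 -3.086
vertex 3.109 0.631 -3.195
vertex 2.94 0.125 -2.994
endloop
endfacet
facet normal -0.679 -0.669 0.303
outer loop
vertex 2.579 0.45 -3.086
vertex 2.94 0.125 -2.994
vertex 2.682 0.929 -1.796
endloop
endfacet
facet normal -0.680 -0.668 0.302
outer loop
vertex 2.682 0.929 -1.796
vertex 2.94 0.125 -2.994
vertex 3.043 0.603 -1.704
endloop
endfacet
facet normal 0.075 0.347 0.935
outer loop
vertex 2.682 0.929 -1.796
vertex 3.043 0.603 -1.704
vertex 3.211 1.109 -1.905
endloop
endfacet
facet normal -0.076 -0.346 -0.935
outer loop
vertex 2.94 0.125 -2.994
vertex 3.109 0.631 -3.195
vertex 3.428 0.18 -3.054
endloop
endfacet
facet normal 0.146 -0.931 0.333
outer loop
vertex 2.94 0.125 -2.994
vertex 3.428 0.18 -3.054
vertex 3.043 0.603 -1.704
endloop
endfacet
facet normal 0.147 -0.931 0.334
outer loop
vertex 3.043 0.603 -1.704
vertex 3.428 0.18 -3.054
vertex 3.531 0.659 -1.763
endloop
endfacet
facet normal 0.073 0.347 0.935
outer loop
vertex 3.043 0.603 -1.704
vertex 3.531 0.659 -1.763
vertex 3.211 1.109 -1.905
endloop
endfacet
facet normal -0.076 -0.346 -0.935
outer loop
vertex 3.428 0.18 -3.054
vertex 3.109 0.631 -3.195
vertex 3.675 0.575 -3.22
endloop
endfacet
facet normal 0.863 -0.492 0.114
outer loop
vertex 3.428 0.18 -3.054
vertex 3.675 0.575 -3.22
vertex 3.531 0.659 -1.763
endloop
endfacet
facet normal 0.863 -0.493 0.114
outer loop
vertex 3.531 0.659 -1.763
vertex 3.675 0.575 -3.22
vertex 3.778 1.053 -1.929
endloop
endfacet
facet normal 0.074 0.348 0.935
outer loop
vertex 3.531 0.659 -1.763
vertex 3.778 1.053 -1.929
vertex 3.211 1.109 -1.905
endloop
endfacet
facet normal -0.511 -0.652 -0.560
outer loop
vertex -3.719 -4.09 1.774
vertex -4.231 -3.905 2.026
vertex -3.912 -3.742 1.545
endloop
endfacet
facet normal 0.870 0.181 -0.459
outer loop
vertex -3.719 -4.09 1.774
vertex -3.912 -3.742 1.545
vertex -3.349 -2.775 2.994
endloop
endfacet
facet normal -0.509 -0.654 -0.559
outer loop
vertex -3.912 -3.742 1.545
vertex -4.231 -3.905 2.026
vertex -4.293 -3.49 1.597
endloop
endfacet
facet normal 0.377 0.696 -0.611
outer loop
vertex -3.912 -3.742 1.545
vertex -4.293 -3.49 1.597
vertex -3.349 -2.775 2.994
endloop
endfacet
facet normal -0.511 -0.654 -0.559
outer loop
vertex -4.293 -3.49 1.597
vertex -4.231 -3.905 2.026
vertex -4.637 -3.481 1.901
endloop
endfacet
facet normal -0.246 0.920 -0.305
outer loop
vertex -4.293 -3.49 1.597
vertex -4.637 -3.481 1.901
vertex -3.349 -2.775 2.994
endloop
endfacet
facet normal -0.510 -0.653 -0.559
outer loop
vertex -4.637 -3.481 1.901
vertex -4.231 -3.905 2.026
vertex -4.744 -3.72 2.278
endloop
endfacet
facet normal -0.633 0.723 0.279
outer loop
vertex -4.637 -3.481 1.901
vertex -4.744 -3.72 2.278
vertex -3.349 -2.775 2.994
endloop
endfacet
facet normal -0.510 -0.654 -0.559
outer loop
vertex -4.744 -3.72 2.278
vertex -4.231 -3.905 2.026
vertex -4.55 -4.068 2.508
endloop
endfacet
facet normal -0.558 0.218 0.800
outer loop
vertex -4.744 -3.72 2.278
vertex -4.55 -4.068 2.508
vertex -3.349 -2.775 2.994
endloop
endfacet
facet normal -0.511 -0.653 -0.559
outer loop
vertex -4.55 -4.068 2.508
vertex -4.231 -3.905 2.026
vertex -4.17 -4.32 2.455
endloop
endfacet
facet normal -0.065 -0.298 0.952
outer loop
vertex -4.55 -4.068 2.508
vertex -4.17 -4.32 2.455
vertex -3.349 -2.775 2.994
endloop
endfacet
facet normal -0.510 -0.653 -0.560
outer loop
vertex -4.17 -4.32 2.455
vertex -4.231 -3.905 2.026
vertex -3.826 -4.329 2.152
endloop
endfacet
facet normal 0.556 -0.521 0.647
outer loop
vertex -4.17 -4.32 2.455
vertex -3.826 -4.329 2.152
vertex -3.349 -2.775 2.994
endloop
endfacet
facet normal -0.511 -0.654 -0.558
outer loop
vertex -3.826 -4.329 2.152
vertex -4.231 -3.905 2.026
vertex -3.719 -4.09 1.774
endloop
endfacet
facet normal 0.944 -0.324 0.063
outer loop
vertex -3.826 -4.329 2.152
vertex -3.719 -4.09 1.774
vertex -3.349 -2.775 2.994
endloop
endfacet

endsolid


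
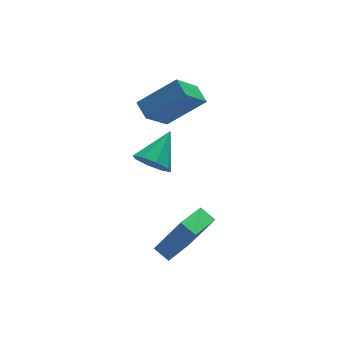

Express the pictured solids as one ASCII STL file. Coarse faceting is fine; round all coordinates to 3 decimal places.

solid 
facet normal -0.668 -0.520 -0.532
outer loop
vertex 2.002 -0.35 2.731
vertex 1.531 -0.46 3.43
vertex 1.566 0.125 2.814
endloop
endfacet
facet normal 0.569 0.617 -0.543
outer loop
vertex 2.002 -0.35 2.731
vertex 1.566 0.125 2.814
vertex 2.689 0.44 4.35
endloop
endfacet
facet normal -0.670 -0.519 -0.531
outer loop
vertex 1.566 0.125 2.814
vertex 1.531 -0.46 3.43
vertex 1.11 0.258 3.259
endloop
endfacet
facet normal 0.052 0.970 -0.237
outer loop
vertex 1.566 0.125 2.814
vertex 1.11 0.258 3.259
vertex 2.689 0.44 4.35
endloop
endfacet
facet normal -0.670 -0.519 -0.531
outer loop
vertex 1.11 0.258 3.259
vertex 1.531 -0.46 3.43
vertex 0.901 -0.029 3.803
endloop
endfacet
facet normal -0.334 0.881 0.336
outer loop
vertex 1.11 0.258 3.259
vertex 0.901 -0.029 3.803
vertex 2.689 0.44 4.35
endloop
endfacet
facet normal -0.670 -0.519 -0.531
outer loop
vertex 0.901 -0.029 3.803
vertex 1.531 -0.46 3.43
vertex 1.061 -0.569 4.129
endloop
endfacet
facet normal -0.363 0.401 0.841
outer loop
vertex 0.901 -0.029 3.803
vertex 1.061 -0.569 4.129
vertex 2.689 0.44 4.35
endloop
endfacet
facet normal -0.669 -0.521 -0.531
outer loop
vertex 1.061 -0.569 4.129
vertex 1.531 -0.46 3.43
vertex 1.497 -1.044 4.046
endloop
endfacet
facet normal -0.017 -0.187 0.982
outer loop
vertex 1.061 -0.569 4.129
vertex 1.497 -1.044 4.046
vertex 2.689 0.44 4.35
endloop
endfacet
facet normal -0.669 -0.521 -0.531
outer loop
vertex 1.497 -1.044 4.046
vertex 1.531 -0.46 3.43
vertex 1.953 -1.177 3.602
endloop
endfacet
facet normal 0.501 -0.541 0.676
outer loop
vertex 1.497 -1.044 4.046
vertex 1.953 -1.177 3.602
vertex 2.689 0.44 4.35
endloop
endfacet
facet normal -0.669 -0.521 -0.531
outer loop
vertex 1.953 -1.177 3.602
vertex 1.531 -0.46 3.43
vertex 2.162 -0.89 3.057
endloop
endfacet
facet normal 0.887 -0.451 0.103
outer loop
vertex 1.953 -1.177 3.602
vertex 2.162 -0.89 3.057
vertex 2.689 0.44 4.35
endloop
endfacet
facet normal -0.669 -0.519 -0.532
outer loop
vertex 2.162 -0.89 3.057
vertex 1.531 -0.46 3.43
vertex 2.002 -0.35 2.731
endloop
endfacet
facet normal 0.915 0.028 -0.402
outer loop
vertex 2.162 -0.89 3.057
vertex 2.002 -0.35 2.731
vertex 2.689 0.44 4.35
endloop
endfacet
facet normal -0.754 -0.601 0.266
outer loop
vertex 2.622 -2.367 0.11
vertex 2.245 -1.735 0.47
vertex 1.646 -1.933 -1.675
endloop
endfacet
facet normal 0.460 -0.772 -0.439
outer loop
vertex 2.935 -0.905 -2.13
vertex 2.622 -2.367 0.11
vertex 1.646 -1.933 -1.675
endloop
endfacet
facet normal -0.754 -0.600 0.266
outer loop
vertex 1.646 -1.933 -1.675
vertex 2.245 -1.735 0.47
vertex 1.269 -1.3 -1.315
endloop
endfacet
facet normal -0.469 0.209 -0.858
outer loop
vertex 1.269 -1.3 -1.315
vertex 2.935 -0.905 -2.13
vertex 1.646 -1.933 -1.675
endloop
endfacet
facet normal 0.469 -0.209 0.858
outer loop
vertex 2.622 -2.367 0.11
vertex 3.534 -0.707 0.015
vertex 2.245 -1.735 0.47
endloop
endfacet
facet normal 0.460 -0.772 -0.439
outer loop
vertex 3.911 -1.34 -0.345
vertex 2.622 -2.367 0.11
vertex 2.935 -0.905 -2.13
endloop
endfacet
facet normal 0.469 -0.209 0.858
outer loop
vertex 3.911 -1.34 -0.345
vertex 3.534 -0.707 0.015
vertex 2.622 -2.367 0.11
endloop
endfacet
facet normal -0.460 0.771 0.440
outer loop
vertex 2.245 -1.735 0.47
vertex 3.534 -0.707 0.015
vertex 1.269 -1.3 -1.315
endloop
endfacet
facet normal -0.469 0.209 -0.858
outer loop
vertex 2.558 -0.273 -1.77
vertex 2.935 -0.905 -2.13
vertex 1.269 -1.3 -1.315
endloop
endfacet
facet normal -0.460 0.772 0.439
outer loop
vertex 1.269 -1.3 -1.315
vertex 3.534 -0.707 0.015
vertex 2.558 -0.273 -1.77
endloop
endfacet
facet normal 0.754 0.601 -0.266
outer loop
vertex 2.558 -0.273 -1.77
vertex 3.911 -1.34 -0.345
vertex 2.935 -0.905 -2.13
endloop
endfacet
facet normal 0.754 0.600 -0.266
outer loop
vertex 3.534 -0.707 0.015
vertex 3.911 -1.34 -0.345
vertex 2.558 -0.273 -1.77
endloop
endfacet
facet normal -0.616 -0.341 0.710
outer loop
vertex 4.151 3.424 4.724
vertex 2.507 3.774 3.465
vertex 4.231 2.563 4.38
endloop
endfacet
facet normal 0.783 -0.167 0.600
outer loop
vertex 5.433 3.226 2.995
vertex 4.151 3.424 4.724
vertex 4.231 2.563 4.38
endloop
endfacet
facet normal -0.616 -0.340 0.710
outer loop
vertex 4.231 2.563 4.38
vertex 2.507 3.774 3.465
vertex 2.587 2.913 3.122
endloop
endfacet
facet normal 0.085 -0.926 -0.369
outer loop
vertex 2.587 2.913 3.122
vertex 5.433 3.226 2.995
vertex 4.231 2.563 4.38
endloop
endfacet
facet normal -0.085 0.926 0.369
outer loop
vertex 4.151 3.424 4.724
vertex 3.709 4.437 2.08
vertex 2.507 3.774 3.465
endloop
endfacet
facet normal 0.783 -0.166 0.600
outer loop
vertex 5.353 4.087 3.338
vertex 4.151 3.424 4.724
vertex 5.433 3.226 2.995
endloop
endfacet
facet normal -0.085 0.926 0.369
outer loop
vertex 5.353 4.087 3.338
vertex 3.709 4.437 2.08
vertex 4.151 3.424 4.724
endloop
endfacet
facet normal -0.783 0.166 -0.600
outer loop
vertex 2.507 3.774 3.465
vertex 3.709 4.437 2.08
vertex 2.587 2.913 3.122
endloop
endfacet
facet normal 0.085 -0.926 -0.369
outer loop
vertex 3.789 3.576 1.736
vertex 5.433 3.226 2.995
vertex 2.587 2.913 3.122
endloop
endfacet
facet normal -0.783 0.167 -0.599
outer loop
vertex 2.587 2.913 3.122
vertex 3.709 4.437 2.08
vertex 3.789 3.576 1.736
endloop
endfacet
facet normal 0.616 0.340 -0.710
outer loop
vertex 3.789 3.576 1.736
vertex 5.353 4.087 3.338
vertex 5.433 3.226 2.995
endloop
endfacet
facet normal 0.616 0.341 -0.710
outer loop
vertex 3.709 4.437 2.08
vertex 5.353 4.087 3.338
vertex 3.789 3.576 1.736
endloop
endfacet

endsolid


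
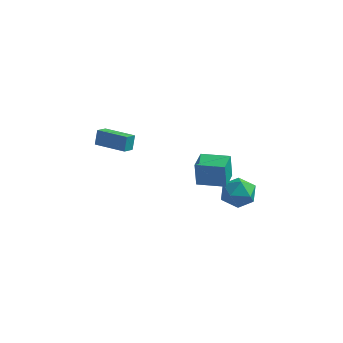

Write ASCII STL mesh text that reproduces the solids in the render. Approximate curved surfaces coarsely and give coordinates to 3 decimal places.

solid 
facet normal -0.982 -0.179 -0.062
outer loop
vertex 1.592 -4.714 2.951
vertex 1.333 -3.298 2.966
vertex 1.689 -4.678 1.304
endloop
endfacet
facet normal 0.180 -0.984 -0.011
outer loop
vertex 3.427 -4.362 1.414
vertex 1.592 -4.714 2.951
vertex 1.689 -4.678 1.304
endloop
endfacet
facet normal -0.982 -0.179 -0.062
outer loop
vertex 1.689 -4.678 1.304
vertex 1.333 -3.298 2.966
vertex 1.43 -3.262 1.32
endloop
endfacet
facet normal 0.059 0.022 -0.998
outer loop
vertex 1.43 -3.262 1.32
vertex 3.427 -4.362 1.414
vertex 1.689 -4.678 1.304
endloop
endfacet
facet normal -0.059 -0.021 0.998
outer loop
vertex 1.592 -4.714 2.951
vertex 3.071 -2.982 3.076
vertex 1.333 -3.298 2.966
endloop
endfacet
facet normal 0.180 -0.984 -0.011
outer loop
vertex 3.33 -4.398 3.06
vertex 1.592 -4.714 2.951
vertex 3.427 -4.362 1.414
endloop
endfacet
facet normal -0.059 -0.022 0.998
outer loop
vertex 3.33 -4.398 3.06
vertex 3.071 -2.982 3.076
vertex 1.592 -4.714 2.951
endloop
endfacet
facet normal -0.180 0.984 0.011
outer loop
vertex 1.333 -3.298 2.966
vertex 3.071 -2.982 3.076
vertex 1.43 -3.262 1.32
endloop
endfacet
facet normal 0.059 0.021 -0.998
outer loop
vertex 3.168 -2.946 1.429
vertex 3.427 -4.362 1.414
vertex 1.43 -3.262 1.32
endloop
endfacet
facet normal -0.180 0.984 0.011
outer loop
vertex 1.43 -3.262 1.32
vertex 3.071 -2.982 3.076
vertex 3.168 -2.946 1.429
endloop
endfacet
facet normal 0.982 0.179 0.062
outer loop
vertex 3.168 -2.946 1.429
vertex 3.33 -4.398 3.06
vertex 3.427 -4.362 1.414
endloop
endfacet
facet normal 0.982 0.179 0.062
outer loop
vertex 3.071 -2.982 3.076
vertex 3.33 -4.398 3.06
vertex 3.168 -2.946 1.429
endloop
endfacet
facet normal -0.463 0.886 0.007
outer loop
vertex 3.888 -2.496 0.093
vertex 2.861 -3.034 0.231
vertex 3.484 -2.716 1.165
endloop
endfacet
facet normal 0.198 0.943 0.268
outer loop
vertex 3.888 -2.496 0.093
vertex 3.484 -2.716 1.165
vertex 4.613 -2.884 0.921
endloop
endfacet
facet normal 0.653 0.720 -0.235
outer loop
vertex 3.888 -2.496 0.093
vertex 4.613 -2.884 0.921
vertex 4.688 -3.306 -0.165
endloop
endfacet
facet normal 0.272 0.525 -0.806
outer loop
vertex 3.888 -2.496 0.093
vertex 4.688 -3.306 -0.165
vertex 3.605 -3.399 -0.591
endloop
endfacet
facet normal -0.417 0.628 -0.657
outer loop
vertex 3.888 -2.496 0.093
vertex 3.605 -3.399 -0.591
vertex 2.861 -3.034 0.231
endloop
endfacet
facet normal 0.253 0.503 0.826
outer loop
vertex 4.613 -2.884 0.921
vertex 3.484 -2.716 1.165
vertex 4.035 -3.661 1.571
endloop
endfacet
facet normal -0.817 0.411 0.405
outer loop
vertex 3.484 -2.716 1.165
vertex 2.861 -3.034 0.231
vertex 2.952 -3.754 1.145
endloop
endfacet
facet normal -0.743 -0.007 -0.669
outer loop
vertex 2.861 -3.034 0.231
vertex 3.605 -3.399 -0.591
vertex 3.027 -4.176 0.059
endloop
endfacet
facet normal 0.373 -0.174 -0.911
outer loop
vertex 3.605 -3.399 -0.591
vertex 4.688 -3.306 -0.165
vertex 4.156 -4.344 -0.185
endloop
endfacet
facet normal 0.990 0.142 0.013
outer loop
vertex 4.688 -3.306 -0.165
vertex 4.613 -2.884 0.921
vertex 4.779 -4.026 0.749
endloop
endfacet
facet normal -0.272 -0.525 0.806
outer loop
vertex 3.752 -4.564 0.887
vertex 4.035 -3.661 1.571
vertex 2.952 -3.754 1.145
endloop
endfacet
facet normal -0.653 -0.720 0.235
outer loop
vertex 3.752 -4.564 0.887
vertex 2.952 -3.754 1.145
vertex 3.027 -4.176 0.059
endloop
endfacet
facet normal -0.198 -0.943 -0.268
outer loop
vertex 3.752 -4.564 0.887
vertex 3.027 -4.176 0.059
vertex 4.156 -4.344 -0.185
endloop
endfacet
facet normal 0.463 -0.886 -0.007
outer loop
vertex 3.752 -4.564 0.887
vertex 4.156 -4.344 -0.185
vertex 4.779 -4.026 0.749
endloop
endfacet
facet normal 0.417 -0.628 0.657
outer loop
vertex 3.752 -4.564 0.887
vertex 4.779 -4.026 0.749
vertex 4.035 -3.661 1.571
endloop
endfacet
facet normal -0.373 0.174 0.911
outer loop
vertex 2.952 -3.754 1.145
vertex 4.035 -3.661 1.571
vertex 3.484 -2.716 1.165
endloop
endfacet
facet normal -0.990 -0.142 -0.013
outer loop
vertex 3.027 -4.176 0.059
vertex 2.952 -3.754 1.145
vertex 2.861 -3.034 0.231
endloop
endfacet
facet normal -0.253 -0.503 -0.826
outer loop
vertex 4.156 -4.344 -0.185
vertex 3.027 -4.176 0.059
vertex 3.605 -3.399 -0.591
endloop
endfacet
facet normal 0.817 -0.411 -0.405
outer loop
vertex 4.779 -4.026 0.749
vertex 4.156 -4.344 -0.185
vertex 4.688 -3.306 -0.165
endloop
endfacet
facet normal 0.743 0.007 0.669
outer loop
vertex 4.035 -3.661 1.571
vertex 4.779 -4.026 0.749
vertex 4.613 -2.884 0.921
endloop
endfacet
facet normal -0.989 0.132 -0.061
outer loop
vertex -4.952 -4.056 3.712
vertex -4.829 -3.265 3.427
vertex -4.939 -4.421 2.706
endloop
endfacet
facet normal -0.144 -0.931 0.336
outer loop
vertex -2.871 -4.695 2.833
vertex -4.952 -4.056 3.712
vertex -4.939 -4.421 2.706
endloop
endfacet
facet normal -0.989 0.132 -0.061
outer loop
vertex -4.939 -4.421 2.706
vertex -4.829 -3.265 3.427
vertex -4.816 -3.63 2.421
endloop
endfacet
facet normal 0.013 -0.341 -0.940
outer loop
vertex -4.816 -3.63 2.421
vertex -2.871 -4.695 2.833
vertex -4.939 -4.421 2.706
endloop
endfacet
facet normal -0.013 0.341 0.940
outer loop
vertex -4.952 -4.056 3.712
vertex -2.761 -3.539 3.554
vertex -4.829 -3.265 3.427
endloop
endfacet
facet normal -0.144 -0.931 0.336
outer loop
vertex -2.884 -4.33 3.839
vertex -4.952 -4.056 3.712
vertex -2.871 -4.695 2.833
endloop
endfacet
facet normal -0.013 0.341 0.940
outer loop
vertex -2.884 -4.33 3.839
vertex -2.761 -3.539 3.554
vertex -4.952 -4.056 3.712
endloop
endfacet
facet normal 0.144 0.931 -0.336
outer loop
vertex -4.829 -3.265 3.427
vertex -2.761 -3.539 3.554
vertex -4.816 -3.63 2.421
endloop
endfacet
facet normal 0.013 -0.341 -0.940
outer loop
vertex -2.748 -3.904 2.548
vertex -2.871 -4.695 2.833
vertex -4.816 -3.63 2.421
endloop
endfacet
facet normal 0.144 0.931 -0.336
outer loop
vertex -4.816 -3.63 2.421
vertex -2.761 -3.539 3.554
vertex -2.748 -3.904 2.548
endloop
endfacet
facet normal 0.989 -0.132 0.061
outer loop
vertex -2.748 -3.904 2.548
vertex -2.884 -4.33 3.839
vertex -2.871 -4.695 2.833
endloop
endfacet
facet normal 0.989 -0.132 0.061
outer loop
vertex -2.761 -3.539 3.554
vertex -2.884 -4.33 3.839
vertex -2.748 -3.904 2.548
endloop
endfacet

endsolid


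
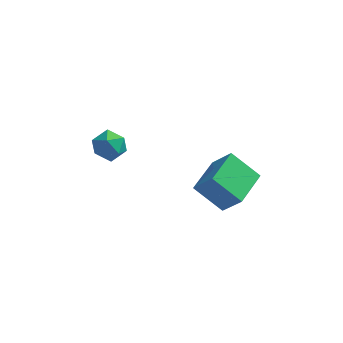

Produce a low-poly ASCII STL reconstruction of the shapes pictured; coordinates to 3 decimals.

solid 
facet normal 0.229 0.132 0.965
outer loop
vertex -1.962 3.233 0.306
vertex -1.849 2.435 0.388
vertex -1.23 2.912 0.176
endloop
endfacet
facet normal 0.411 0.703 0.580
outer loop
vertex -1.962 3.233 0.306
vertex -1.23 2.912 0.176
vertex -1.514 3.486 -0.319
endloop
endfacet
facet normal -0.176 0.950 0.258
outer loop
vertex -1.962 3.233 0.306
vertex -1.514 3.486 -0.319
vertex -2.309 3.364 -0.413
endloop
endfacet
facet normal -0.722 0.529 0.445
outer loop
vertex -1.962 3.233 0.306
vertex -2.309 3.364 -0.413
vertex -2.516 2.715 0.023
endloop
endfacet
facet normal -0.472 0.024 0.881
outer loop
vertex -1.962 3.233 0.306
vertex -2.516 2.715 0.023
vertex -1.849 2.435 0.388
endloop
endfacet
facet normal 0.867 0.493 0.074
outer loop
vertex -1.514 3.486 -0.319
vertex -1.23 2.912 0.176
vertex -1.124 2.845 -0.623
endloop
endfacet
facet normal 0.572 -0.434 0.696
outer loop
vertex -1.23 2.912 0.176
vertex -1.849 2.435 0.388
vertex -1.331 2.196 -0.187
endloop
endfacet
facet normal -0.562 -0.608 0.561
outer loop
vertex -1.849 2.435 0.388
vertex -2.516 2.715 0.023
vertex -2.126 2.074 -0.281
endloop
endfacet
facet normal -0.967 0.210 -0.146
outer loop
vertex -2.516 2.715 0.023
vertex -2.309 3.364 -0.413
vertex -2.41 2.648 -0.776
endloop
endfacet
facet normal -0.084 0.891 -0.446
outer loop
vertex -2.309 3.364 -0.413
vertex -1.514 3.486 -0.319
vertex -1.791 3.125 -0.988
endloop
endfacet
facet normal 0.722 -0.529 -0.445
outer loop
vertex -1.678 2.327 -0.906
vertex -1.124 2.845 -0.623
vertex -1.331 2.196 -0.187
endloop
endfacet
facet normal 0.176 -0.950 -0.258
outer loop
vertex -1.678 2.327 -0.906
vertex -1.331 2.196 -0.187
vertex -2.126 2.074 -0.281
endloop
endfacet
facet normal -0.411 -0.703 -0.580
outer loop
vertex -1.678 2.327 -0.906
vertex -2.126 2.074 -0.281
vertex -2.41 2.648 -0.776
endloop
endfacet
facet normal -0.229 -0.132 -0.965
outer loop
vertex -1.678 2.327 -0.906
vertex -2.41 2.648 -0.776
vertex -1.791 3.125 -0.988
endloop
endfacet
facet normal 0.472 -0.024 -0.881
outer loop
vertex -1.678 2.327 -0.906
vertex -1.791 3.125 -0.988
vertex -1.124 2.845 -0.623
endloop
endfacet
facet normal 0.967 -0.210 0.146
outer loop
vertex -1.331 2.196 -0.187
vertex -1.124 2.845 -0.623
vertex -1.23 2.912 0.176
endloop
endfacet
facet normal 0.084 -0.891 0.446
outer loop
vertex -2.126 2.074 -0.281
vertex -1.331 2.196 -0.187
vertex -1.849 2.435 0.388
endloop
endfacet
facet normal -0.867 -0.493 -0.074
outer loop
vertex -2.41 2.648 -0.776
vertex -2.126 2.074 -0.281
vertex -2.516 2.715 0.023
endloop
endfacet
facet normal -0.572 0.434 -0.696
outer loop
vertex -1.791 3.125 -0.988
vertex -2.41 2.648 -0.776
vertex -2.309 3.364 -0.413
endloop
endfacet
facet normal 0.562 0.608 -0.561
outer loop
vertex -1.124 2.845 -0.623
vertex -1.791 3.125 -0.988
vertex -1.514 3.486 -0.319
endloop
endfacet
facet normal -0.549 0.249 -0.798
outer loop
vertex 1.658 2.424 -2.351
vertex 2.238 4.061 -2.239
vertex 2.915 2.046 -3.334
endloop
endfacet
facet normal -0.334 -0.941 -0.065
outer loop
vertex 3.722 1.679 -2.161
vertex 1.658 2.424 -2.351
vertex 2.915 2.046 -3.334
endloop
endfacet
facet normal -0.549 0.249 -0.798
outer loop
vertex 2.915 2.046 -3.334
vertex 2.238 4.061 -2.239
vertex 3.495 3.682 -3.222
endloop
endfacet
facet normal 0.766 -0.231 -0.599
outer loop
vertex 3.495 3.682 -3.222
vertex 3.722 1.679 -2.161
vertex 2.915 2.046 -3.334
endloop
endfacet
facet normal -0.766 0.231 0.599
outer loop
vertex 1.658 2.424 -2.351
vertex 3.045 3.694 -1.066
vertex 2.238 4.061 -2.239
endloop
endfacet
facet normal -0.334 -0.941 -0.064
outer loop
vertex 2.465 2.058 -1.178
vertex 1.658 2.424 -2.351
vertex 3.722 1.679 -2.161
endloop
endfacet
facet normal -0.767 0.231 0.599
outer loop
vertex 2.465 2.058 -1.178
vertex 3.045 3.694 -1.066
vertex 1.658 2.424 -2.351
endloop
endfacet
facet normal 0.334 0.940 0.064
outer loop
vertex 2.238 4.061 -2.239
vertex 3.045 3.694 -1.066
vertex 3.495 3.682 -3.222
endloop
endfacet
facet normal 0.767 -0.231 -0.599
outer loop
vertex 4.302 3.316 -2.049
vertex 3.722 1.679 -2.161
vertex 3.495 3.682 -3.222
endloop
endfacet
facet normal 0.333 0.941 0.064
outer loop
vertex 3.495 3.682 -3.222
vertex 3.045 3.694 -1.066
vertex 4.302 3.316 -2.049
endloop
endfacet
facet normal 0.549 -0.249 0.798
outer loop
vertex 4.302 3.316 -2.049
vertex 2.465 2.058 -1.178
vertex 3.722 1.679 -2.161
endloop
endfacet
facet normal 0.549 -0.249 0.798
outer loop
vertex 3.045 3.694 -1.066
vertex 2.465 2.058 -1.178
vertex 4.302 3.316 -2.049
endloop
endfacet

endsolid


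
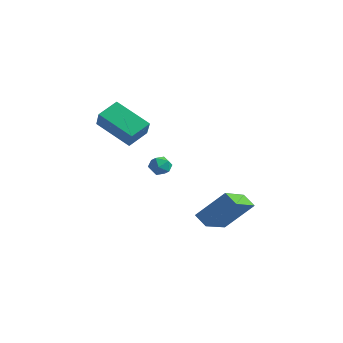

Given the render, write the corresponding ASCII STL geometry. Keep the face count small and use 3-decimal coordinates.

solid 
facet normal -0.580 0.381 -0.720
outer loop
vertex -5.049 0.372 2.73
vertex -3.306 0.912 1.61
vertex -5.071 -0.749 2.155
endloop
endfacet
facet normal -0.814 -0.252 0.523
outer loop
vertex -4.334 -1.232 3.07
vertex -5.049 0.372 2.73
vertex -5.071 -0.749 2.155
endloop
endfacet
facet normal -0.580 0.380 -0.721
outer loop
vertex -5.071 -0.749 2.155
vertex -3.306 0.912 1.61
vertex -3.328 -0.21 1.036
endloop
endfacet
facet normal -0.017 -0.890 -0.456
outer loop
vertex -3.328 -0.21 1.036
vertex -4.334 -1.232 3.07
vertex -5.071 -0.749 2.155
endloop
endfacet
facet normal 0.017 0.890 0.456
outer loop
vertex -5.049 0.372 2.73
vertex -2.569 0.429 2.525
vertex -3.306 0.912 1.61
endloop
endfacet
facet normal -0.814 -0.252 0.524
outer loop
vertex -4.312 -0.11 3.644
vertex -5.049 0.372 2.73
vertex -4.334 -1.232 3.07
endloop
endfacet
facet normal 0.017 0.890 0.456
outer loop
vertex -4.312 -0.11 3.644
vertex -2.569 0.429 2.525
vertex -5.049 0.372 2.73
endloop
endfacet
facet normal 0.814 0.252 -0.523
outer loop
vertex -3.306 0.912 1.61
vertex -2.569 0.429 2.525
vertex -3.328 -0.21 1.036
endloop
endfacet
facet normal -0.017 -0.890 -0.456
outer loop
vertex -2.591 -0.692 1.95
vertex -4.334 -1.232 3.07
vertex -3.328 -0.21 1.036
endloop
endfacet
facet normal 0.814 0.252 -0.523
outer loop
vertex -3.328 -0.21 1.036
vertex -2.569 0.429 2.525
vertex -2.591 -0.692 1.95
endloop
endfacet
facet normal 0.580 -0.380 0.720
outer loop
vertex -2.591 -0.692 1.95
vertex -4.312 -0.11 3.644
vertex -4.334 -1.232 3.07
endloop
endfacet
facet normal 0.580 -0.381 0.720
outer loop
vertex -2.569 0.429 2.525
vertex -4.312 -0.11 3.644
vertex -2.591 -0.692 1.95
endloop
endfacet
facet normal -0.581 -0.595 0.555
outer loop
vertex -1.384 -0.562 0.723
vertex -1.058 -1.064 0.526
vertex -0.878 -0.755 1.046
endloop
endfacet
facet normal -0.523 0.052 0.851
outer loop
vertex -1.384 -0.562 0.723
vertex -0.878 -0.755 1.046
vertex -0.974 -0.139 0.949
endloop
endfacet
facet normal -0.757 0.532 0.379
outer loop
vertex -1.384 -0.562 0.723
vertex -0.974 -0.139 0.949
vertex -1.214 -0.068 0.37
endloop
endfacet
facet normal -0.961 0.182 -0.208
outer loop
vertex -1.384 -0.562 0.723
vertex -1.214 -0.068 0.37
vertex -1.266 -0.639 0.109
endloop
endfacet
facet normal -0.852 -0.514 -0.099
outer loop
vertex -1.384 -0.562 0.723
vertex -1.266 -0.639 0.109
vertex -1.058 -1.064 0.526
endloop
endfacet
facet normal 0.172 0.179 0.969
outer loop
vertex -0.974 -0.139 0.949
vertex -0.878 -0.755 1.046
vertex -0.394 -0.381 0.891
endloop
endfacet
facet normal 0.076 -0.868 0.490
outer loop
vertex -0.878 -0.755 1.046
vertex -1.058 -1.064 0.526
vertex -0.446 -0.952 0.63
endloop
endfacet
facet normal -0.364 -0.737 -0.569
outer loop
vertex -1.058 -1.064 0.526
vertex -1.266 -0.639 0.109
vertex -0.686 -0.881 0.051
endloop
endfacet
facet normal -0.540 0.390 -0.746
outer loop
vertex -1.266 -0.639 0.109
vertex -1.214 -0.068 0.37
vertex -0.782 -0.265 -0.046
endloop
endfacet
facet normal -0.210 0.956 0.204
outer loop
vertex -1.214 -0.068 0.37
vertex -0.974 -0.139 0.949
vertex -0.602 0.044 0.474
endloop
endfacet
facet normal 0.961 -0.182 0.208
outer loop
vertex -0.276 -0.458 0.277
vertex -0.394 -0.381 0.891
vertex -0.446 -0.952 0.63
endloop
endfacet
facet normal 0.757 -0.532 -0.379
outer loop
vertex -0.276 -0.458 0.277
vertex -0.446 -0.952 0.63
vertex -0.686 -0.881 0.051
endloop
endfacet
facet normal 0.523 -0.052 -0.851
outer loop
vertex -0.276 -0.458 0.277
vertex -0.686 -0.881 0.051
vertex -0.782 -0.265 -0.046
endloop
endfacet
facet normal 0.581 0.595 -0.555
outer loop
vertex -0.276 -0.458 0.277
vertex -0.782 -0.265 -0.046
vertex -0.602 0.044 0.474
endloop
endfacet
facet normal 0.852 0.514 0.099
outer loop
vertex -0.276 -0.458 0.277
vertex -0.602 0.044 0.474
vertex -0.394 -0.381 0.891
endloop
endfacet
facet normal 0.540 -0.390 0.746
outer loop
vertex -0.446 -0.952 0.63
vertex -0.394 -0.381 0.891
vertex -0.878 -0.755 1.046
endloop
endfacet
facet normal 0.210 -0.956 -0.204
outer loop
vertex -0.686 -0.881 0.051
vertex -0.446 -0.952 0.63
vertex -1.058 -1.064 0.526
endloop
endfacet
facet normal -0.172 -0.179 -0.969
outer loop
vertex -0.782 -0.265 -0.046
vertex -0.686 -0.881 0.051
vertex -1.266 -0.639 0.109
endloop
endfacet
facet normal -0.076 0.868 -0.490
outer loop
vertex -0.602 0.044 0.474
vertex -0.782 -0.265 -0.046
vertex -1.214 -0.068 0.37
endloop
endfacet
facet normal 0.364 0.737 0.569
outer loop
vertex -0.394 -0.381 0.891
vertex -0.602 0.044 0.474
vertex -0.974 -0.139 0.949
endloop
endfacet
facet normal -0.499 -0.477 -0.724
outer loop
vertex 0.437 1.225 -3.532
vertex -0.283 1.212 -3.027
vertex -0.16 3.07 -4.337
endloop
endfacet
facet normal 0.819 0.015 -0.574
outer loop
vertex 0.863 4.048 -2.853
vertex 0.437 1.225 -3.532
vertex -0.16 3.07 -4.337
endloop
endfacet
facet normal -0.499 -0.477 -0.724
outer loop
vertex -0.16 3.07 -4.337
vertex -0.283 1.212 -3.027
vertex -0.88 3.057 -3.832
endloop
endfacet
facet normal -0.285 0.879 -0.383
outer loop
vertex -0.88 3.057 -3.832
vertex 0.863 4.048 -2.853
vertex -0.16 3.07 -4.337
endloop
endfacet
facet normal 0.285 -0.879 0.383
outer loop
vertex 0.437 1.225 -3.532
vertex 0.74 2.19 -1.543
vertex -0.283 1.212 -3.027
endloop
endfacet
facet normal 0.819 0.015 -0.574
outer loop
vertex 1.46 2.203 -2.048
vertex 0.437 1.225 -3.532
vertex 0.863 4.048 -2.853
endloop
endfacet
facet normal 0.285 -0.879 0.383
outer loop
vertex 1.46 2.203 -2.048
vertex 0.74 2.19 -1.543
vertex 0.437 1.225 -3.532
endloop
endfacet
facet normal -0.819 -0.015 0.574
outer loop
vertex -0.283 1.212 -3.027
vertex 0.74 2.19 -1.543
vertex -0.88 3.057 -3.832
endloop
endfacet
facet normal -0.285 0.879 -0.383
outer loop
vertex 0.143 4.035 -2.348
vertex 0.863 4.048 -2.853
vertex -0.88 3.057 -3.832
endloop
endfacet
facet normal -0.819 -0.015 0.574
outer loop
vertex -0.88 3.057 -3.832
vertex 0.74 2.19 -1.543
vertex 0.143 4.035 -2.348
endloop
endfacet
facet normal 0.499 0.477 0.724
outer loop
vertex 0.143 4.035 -2.348
vertex 1.46 2.203 -2.048
vertex 0.863 4.048 -2.853
endloop
endfacet
facet normal 0.499 0.477 0.724
outer loop
vertex 0.74 2.19 -1.543
vertex 1.46 2.203 -2.048
vertex 0.143 4.035 -2.348
endloop
endfacet

endsolid


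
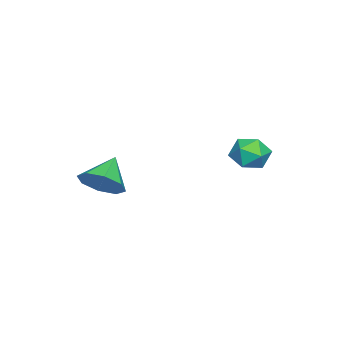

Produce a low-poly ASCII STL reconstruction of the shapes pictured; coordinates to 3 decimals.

solid 
facet normal 0.779 -0.102 -0.619
outer loop
vertex 0.345 -1.263 1.428
vertex -0.06 -0.968 0.87
vertex 0.396 -0.692 1.398
endloop
endfacet
facet normal 0.123 0.041 0.992
outer loop
vertex 0.345 -1.263 1.428
vertex 0.396 -0.692 1.398
vertex -0.94 -0.852 1.57
endloop
endfacet
facet normal 0.779 -0.102 -0.619
outer loop
vertex 0.396 -0.692 1.398
vertex -0.06 -0.968 0.87
vertex 0.18 -0.282 1.059
endloop
endfacet
facet normal 0.021 0.644 0.765
outer loop
vertex 0.396 -0.692 1.398
vertex 0.18 -0.282 1.059
vertex -0.94 -0.852 1.57
endloop
endfacet
facet normal 0.778 -0.102 -0.619
outer loop
vertex 0.18 -0.282 1.059
vertex -0.06 -0.968 0.87
vertex -0.177 -0.274 0.609
endloop
endfacet
facet normal -0.331 0.901 0.279
outer loop
vertex 0.18 -0.282 1.059
vertex -0.177 -0.274 0.609
vertex -0.94 -0.852 1.57
endloop
endfacet
facet normal 0.779 -0.102 -0.619
outer loop
vertex -0.177 -0.274 0.609
vertex -0.06 -0.968 0.87
vertex -0.465 -0.672 0.312
endloop
endfacet
facet normal -0.728 0.661 -0.180
outer loop
vertex -0.177 -0.274 0.609
vertex -0.465 -0.672 0.312
vertex -0.94 -0.852 1.57
endloop
endfacet
facet normal 0.779 -0.102 -0.619
outer loop
vertex -0.465 -0.672 0.312
vertex -0.06 -0.968 0.87
vertex -0.516 -1.243 0.342
endloop
endfacet
facet normal -0.937 0.066 -0.344
outer loop
vertex -0.465 -0.672 0.312
vertex -0.516 -1.243 0.342
vertex -0.94 -0.852 1.57
endloop
endfacet
facet normal 0.779 -0.103 -0.619
outer loop
vertex -0.516 -1.243 0.342
vertex -0.06 -0.968 0.87
vertex -0.3 -1.653 0.682
endloop
endfacet
facet normal -0.835 -0.537 -0.117
outer loop
vertex -0.516 -1.243 0.342
vertex -0.3 -1.653 0.682
vertex -0.94 -0.852 1.57
endloop
endfacet
facet normal 0.778 -0.102 -0.620
outer loop
vertex -0.3 -1.653 0.682
vertex -0.06 -0.968 0.87
vertex 0.057 -1.661 1.131
endloop
endfacet
facet normal -0.482 -0.795 0.369
outer loop
vertex -0.3 -1.653 0.682
vertex 0.057 -1.661 1.131
vertex -0.94 -0.852 1.57
endloop
endfacet
facet normal 0.779 -0.102 -0.619
outer loop
vertex 0.057 -1.661 1.131
vertex -0.06 -0.968 0.87
vertex 0.345 -1.263 1.428
endloop
endfacet
facet normal -0.086 -0.555 0.827
outer loop
vertex 0.057 -1.661 1.131
vertex 0.345 -1.263 1.428
vertex -0.94 -0.852 1.57
endloop
endfacet
facet normal -0.979 -0.147 -0.142
outer loop
vertex -3.538 2.741 0.919
vertex -3.48 2.109 1.172
vertex -3.619 2.633 1.589
endloop
endfacet
facet normal -0.841 0.541 -0.014
outer loop
vertex -3.538 2.741 0.919
vertex -3.619 2.633 1.589
vertex -3.266 3.176 1.37
endloop
endfacet
facet normal -0.382 0.770 -0.512
outer loop
vertex -3.538 2.741 0.919
vertex -3.266 3.176 1.37
vertex -2.908 2.987 0.819
endloop
endfacet
facet normal -0.237 0.223 -0.946
outer loop
vertex -3.538 2.741 0.919
vertex -2.908 2.987 0.819
vertex -3.041 2.328 0.697
endloop
endfacet
facet normal -0.606 -0.343 -0.718
outer loop
vertex -3.538 2.741 0.919
vertex -3.041 2.328 0.697
vertex -3.48 2.109 1.172
endloop
endfacet
facet normal -0.518 0.587 0.622
outer loop
vertex -3.266 3.176 1.37
vertex -3.619 2.633 1.589
vertex -3.039 2.812 1.903
endloop
endfacet
facet normal -0.743 -0.526 0.414
outer loop
vertex -3.619 2.633 1.589
vertex -3.48 2.109 1.172
vertex -3.172 2.153 1.781
endloop
endfacet
facet normal -0.139 -0.844 -0.518
outer loop
vertex -3.48 2.109 1.172
vertex -3.041 2.328 0.697
vertex -2.814 1.964 1.23
endloop
endfacet
facet normal 0.458 0.072 -0.886
outer loop
vertex -3.041 2.328 0.697
vertex -2.908 2.987 0.819
vertex -2.461 2.507 1.011
endloop
endfacet
facet normal 0.224 0.957 -0.183
outer loop
vertex -2.908 2.987 0.819
vertex -3.266 3.176 1.37
vertex -2.6 3.031 1.428
endloop
endfacet
facet normal 0.237 -0.223 0.946
outer loop
vertex -2.542 2.399 1.681
vertex -3.039 2.812 1.903
vertex -3.172 2.153 1.781
endloop
endfacet
facet normal 0.382 -0.770 0.512
outer loop
vertex -2.542 2.399 1.681
vertex -3.172 2.153 1.781
vertex -2.814 1.964 1.23
endloop
endfacet
facet normal 0.841 -0.541 0.014
outer loop
vertex -2.542 2.399 1.681
vertex -2.814 1.964 1.23
vertex -2.461 2.507 1.011
endloop
endfacet
facet normal 0.979 0.147 0.142
outer loop
vertex -2.542 2.399 1.681
vertex -2.461 2.507 1.011
vertex -2.6 3.031 1.428
endloop
endfacet
facet normal 0.606 0.343 0.718
outer loop
vertex -2.542 2.399 1.681
vertex -2.6 3.031 1.428
vertex -3.039 2.812 1.903
endloop
endfacet
facet normal -0.458 -0.072 0.886
outer loop
vertex -3.172 2.153 1.781
vertex -3.039 2.812 1.903
vertex -3.619 2.633 1.589
endloop
endfacet
facet normal -0.224 -0.957 0.183
outer loop
vertex -2.814 1.964 1.23
vertex -3.172 2.153 1.781
vertex -3.48 2.109 1.172
endloop
endfacet
facet normal 0.518 -0.587 -0.622
outer loop
vertex -2.461 2.507 1.011
vertex -2.814 1.964 1.23
vertex -3.041 2.328 0.697
endloop
endfacet
facet normal 0.743 0.526 -0.414
outer loop
vertex -2.6 3.031 1.428
vertex -2.461 2.507 1.011
vertex -2.908 2.987 0.819
endloop
endfacet
facet normal 0.139 0.844 0.518
outer loop
vertex -3.039 2.812 1.903
vertex -2.6 3.031 1.428
vertex -3.266 3.176 1.37
endloop
endfacet

endsolid


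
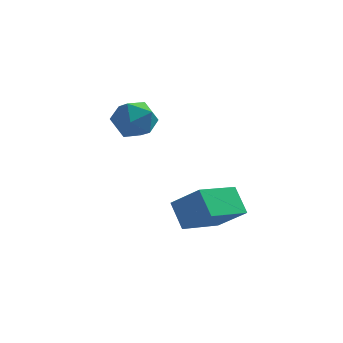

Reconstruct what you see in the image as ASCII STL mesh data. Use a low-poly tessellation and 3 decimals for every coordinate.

solid 
facet normal -0.274 0.873 0.402
outer loop
vertex -2.723 2.642 0.917
vertex -3.257 2.211 1.489
vertex -2.406 2.376 1.71
endloop
endfacet
facet normal 0.391 0.908 0.148
outer loop
vertex -2.723 2.642 0.917
vertex -2.406 2.376 1.71
vertex -1.907 2.281 0.975
endloop
endfacet
facet normal 0.371 0.751 -0.547
outer loop
vertex -2.723 2.642 0.917
vertex -1.907 2.281 0.975
vertex -2.449 2.057 0.3
endloop
endfacet
facet normal -0.308 0.619 -0.723
outer loop
vertex -2.723 2.642 0.917
vertex -2.449 2.057 0.3
vertex -3.283 2.014 0.618
endloop
endfacet
facet normal -0.706 0.695 -0.136
outer loop
vertex -2.723 2.642 0.917
vertex -3.283 2.014 0.618
vertex -3.257 2.211 1.489
endloop
endfacet
facet normal 0.780 0.406 0.477
outer loop
vertex -1.907 2.281 0.975
vertex -2.406 2.376 1.71
vertex -1.937 1.626 1.582
endloop
endfacet
facet normal -0.298 0.350 0.888
outer loop
vertex -2.406 2.376 1.71
vertex -3.257 2.211 1.489
vertex -2.771 1.583 1.9
endloop
endfacet
facet normal -0.998 0.061 0.016
outer loop
vertex -3.257 2.211 1.489
vertex -3.283 2.014 0.618
vertex -3.313 1.359 1.225
endloop
endfacet
facet normal -0.353 -0.061 -0.934
outer loop
vertex -3.283 2.014 0.618
vertex -2.449 2.057 0.3
vertex -2.814 1.264 0.49
endloop
endfacet
facet normal 0.745 0.152 -0.649
outer loop
vertex -2.449 2.057 0.3
vertex -1.907 2.281 0.975
vertex -1.963 1.429 0.711
endloop
endfacet
facet normal 0.308 -0.619 0.723
outer loop
vertex -2.497 0.998 1.283
vertex -1.937 1.626 1.582
vertex -2.771 1.583 1.9
endloop
endfacet
facet normal -0.371 -0.751 0.547
outer loop
vertex -2.497 0.998 1.283
vertex -2.771 1.583 1.9
vertex -3.313 1.359 1.225
endloop
endfacet
facet normal -0.391 -0.908 -0.148
outer loop
vertex -2.497 0.998 1.283
vertex -3.313 1.359 1.225
vertex -2.814 1.264 0.49
endloop
endfacet
facet normal 0.274 -0.873 -0.402
outer loop
vertex -2.497 0.998 1.283
vertex -2.814 1.264 0.49
vertex -1.963 1.429 0.711
endloop
endfacet
facet normal 0.706 -0.695 0.136
outer loop
vertex -2.497 0.998 1.283
vertex -1.963 1.429 0.711
vertex -1.937 1.626 1.582
endloop
endfacet
facet normal 0.353 0.061 0.934
outer loop
vertex -2.771 1.583 1.9
vertex -1.937 1.626 1.582
vertex -2.406 2.376 1.71
endloop
endfacet
facet normal -0.745 -0.152 0.649
outer loop
vertex -3.313 1.359 1.225
vertex -2.771 1.583 1.9
vertex -3.257 2.211 1.489
endloop
endfacet
facet normal -0.780 -0.406 -0.477
outer loop
vertex -2.814 1.264 0.49
vertex -3.313 1.359 1.225
vertex -3.283 2.014 0.618
endloop
endfacet
facet normal 0.298 -0.350 -0.888
outer loop
vertex -1.963 1.429 0.711
vertex -2.814 1.264 0.49
vertex -2.449 2.057 0.3
endloop
endfacet
facet normal 0.998 -0.061 -0.016
outer loop
vertex -1.937 1.626 1.582
vertex -1.963 1.429 0.711
vertex -1.907 2.281 0.975
endloop
endfacet
facet normal -0.743 0.254 -0.620
outer loop
vertex -0.366 -1.86 -0.887
vertex 0.439 -0.462 -1.278
vertex 0.151 -2.392 -1.725
endloop
endfacet
facet normal -0.485 -0.842 0.235
outer loop
vertex 1.161 -2.738 -0.882
vertex -0.366 -1.86 -0.887
vertex 0.151 -2.392 -1.725
endloop
endfacet
facet normal -0.742 0.254 -0.620
outer loop
vertex 0.151 -2.392 -1.725
vertex 0.439 -0.462 -1.278
vertex 0.957 -0.995 -2.116
endloop
endfacet
facet normal 0.462 -0.476 -0.749
outer loop
vertex 0.957 -0.995 -2.116
vertex 1.161 -2.738 -0.882
vertex 0.151 -2.392 -1.725
endloop
endfacet
facet normal -0.462 0.475 0.749
outer loop
vertex -0.366 -1.86 -0.887
vertex 1.449 -0.808 -0.435
vertex 0.439 -0.462 -1.278
endloop
endfacet
facet normal -0.485 -0.842 0.236
outer loop
vertex 0.643 -2.205 -0.044
vertex -0.366 -1.86 -0.887
vertex 1.161 -2.738 -0.882
endloop
endfacet
facet normal -0.462 0.476 0.748
outer loop
vertex 0.643 -2.205 -0.044
vertex 1.449 -0.808 -0.435
vertex -0.366 -1.86 -0.887
endloop
endfacet
facet normal 0.485 0.842 -0.236
outer loop
vertex 0.439 -0.462 -1.278
vertex 1.449 -0.808 -0.435
vertex 0.957 -0.995 -2.116
endloop
endfacet
facet normal 0.463 -0.476 -0.748
outer loop
vertex 1.966 -1.34 -1.273
vertex 1.161 -2.738 -0.882
vertex 0.957 -0.995 -2.116
endloop
endfacet
facet normal 0.485 0.842 -0.236
outer loop
vertex 0.957 -0.995 -2.116
vertex 1.449 -0.808 -0.435
vertex 1.966 -1.34 -1.273
endloop
endfacet
facet normal 0.742 -0.254 0.620
outer loop
vertex 1.966 -1.34 -1.273
vertex 0.643 -2.205 -0.044
vertex 1.161 -2.738 -0.882
endloop
endfacet
facet normal 0.742 -0.255 0.620
outer loop
vertex 1.449 -0.808 -0.435
vertex 0.643 -2.205 -0.044
vertex 1.966 -1.34 -1.273
endloop
endfacet

endsolid


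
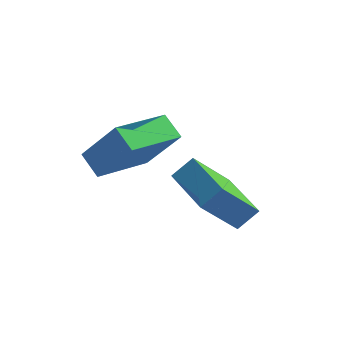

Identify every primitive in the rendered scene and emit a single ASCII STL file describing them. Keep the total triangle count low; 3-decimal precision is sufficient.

solid 
facet normal -0.555 -0.508 -0.659
outer loop
vertex 1.915 -0.263 -1.278
vertex 0.516 1.104 -1.153
vertex 2.748 0.723 -2.74
endloop
endfacet
facet normal 0.714 -0.697 -0.063
outer loop
vertex 3.264 1.196 -2.127
vertex 1.915 -0.263 -1.278
vertex 2.748 0.723 -2.74
endloop
endfacet
facet normal -0.555 -0.508 -0.659
outer loop
vertex 2.748 0.723 -2.74
vertex 0.516 1.104 -1.153
vertex 1.348 2.09 -2.615
endloop
endfacet
facet normal 0.427 0.506 -0.750
outer loop
vertex 1.348 2.09 -2.615
vertex 3.264 1.196 -2.127
vertex 2.748 0.723 -2.74
endloop
endfacet
facet normal -0.427 -0.506 0.750
outer loop
vertex 1.915 -0.263 -1.278
vertex 1.032 1.577 -0.54
vertex 0.516 1.104 -1.153
endloop
endfacet
facet normal 0.714 -0.697 -0.064
outer loop
vertex 2.432 0.21 -0.665
vertex 1.915 -0.263 -1.278
vertex 3.264 1.196 -2.127
endloop
endfacet
facet normal -0.427 -0.506 0.750
outer loop
vertex 2.432 0.21 -0.665
vertex 1.032 1.577 -0.54
vertex 1.915 -0.263 -1.278
endloop
endfacet
facet normal -0.714 0.697 0.064
outer loop
vertex 0.516 1.104 -1.153
vertex 1.032 1.577 -0.54
vertex 1.348 2.09 -2.615
endloop
endfacet
facet normal 0.427 0.505 -0.750
outer loop
vertex 1.865 2.563 -2.002
vertex 3.264 1.196 -2.127
vertex 1.348 2.09 -2.615
endloop
endfacet
facet normal -0.714 0.698 0.064
outer loop
vertex 1.348 2.09 -2.615
vertex 1.032 1.577 -0.54
vertex 1.865 2.563 -2.002
endloop
endfacet
facet normal 0.555 0.508 0.659
outer loop
vertex 1.865 2.563 -2.002
vertex 2.432 0.21 -0.665
vertex 3.264 1.196 -2.127
endloop
endfacet
facet normal 0.555 0.508 0.659
outer loop
vertex 1.032 1.577 -0.54
vertex 2.432 0.21 -0.665
vertex 1.865 2.563 -2.002
endloop
endfacet
facet normal -0.596 0.094 -0.798
outer loop
vertex -1.504 -0.933 0.666
vertex -0.68 0.89 0.265
vertex -0.844 -1.35 0.124
endloop
endfacet
facet normal -0.403 -0.894 0.196
outer loop
vertex 0.3 -1.53 1.655
vertex -1.504 -0.933 0.666
vertex -0.844 -1.35 0.124
endloop
endfacet
facet normal -0.596 0.094 -0.797
outer loop
vertex -0.844 -1.35 0.124
vertex -0.68 0.89 0.265
vertex -0.021 0.473 -0.277
endloop
endfacet
facet normal 0.694 -0.439 -0.570
outer loop
vertex -0.021 0.473 -0.277
vertex 0.3 -1.53 1.655
vertex -0.844 -1.35 0.124
endloop
endfacet
facet normal -0.694 0.439 0.570
outer loop
vertex -1.504 -0.933 0.666
vertex 0.464 0.71 1.796
vertex -0.68 0.89 0.265
endloop
endfacet
facet normal -0.404 -0.894 0.197
outer loop
vertex -0.359 -1.113 2.197
vertex -1.504 -0.933 0.666
vertex 0.3 -1.53 1.655
endloop
endfacet
facet normal -0.694 0.439 0.571
outer loop
vertex -0.359 -1.113 2.197
vertex 0.464 0.71 1.796
vertex -1.504 -0.933 0.666
endloop
endfacet
facet normal 0.404 0.894 -0.197
outer loop
vertex -0.68 0.89 0.265
vertex 0.464 0.71 1.796
vertex -0.021 0.473 -0.277
endloop
endfacet
facet normal 0.694 -0.439 -0.571
outer loop
vertex 1.124 0.293 1.254
vertex 0.3 -1.53 1.655
vertex -0.021 0.473 -0.277
endloop
endfacet
facet normal 0.403 0.894 -0.197
outer loop
vertex -0.021 0.473 -0.277
vertex 0.464 0.71 1.796
vertex 1.124 0.293 1.254
endloop
endfacet
facet normal 0.596 -0.094 0.797
outer loop
vertex 1.124 0.293 1.254
vertex -0.359 -1.113 2.197
vertex 0.3 -1.53 1.655
endloop
endfacet
facet normal 0.596 -0.094 0.798
outer loop
vertex 0.464 0.71 1.796
vertex -0.359 -1.113 2.197
vertex 1.124 0.293 1.254
endloop
endfacet

endsolid
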